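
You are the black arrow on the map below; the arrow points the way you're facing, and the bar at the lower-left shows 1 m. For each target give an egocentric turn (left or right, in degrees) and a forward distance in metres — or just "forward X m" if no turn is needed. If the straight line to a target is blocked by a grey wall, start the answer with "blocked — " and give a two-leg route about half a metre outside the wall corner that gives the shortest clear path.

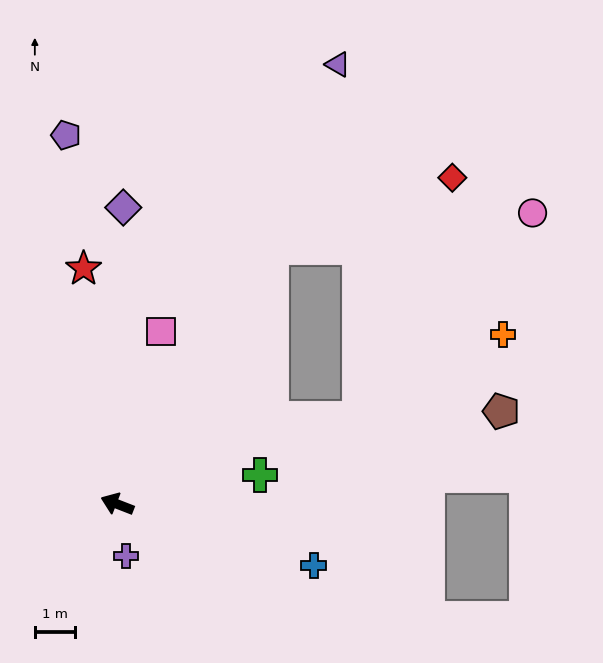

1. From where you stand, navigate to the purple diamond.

turn right 70°, forward 7.4 m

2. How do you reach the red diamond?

blocked — turn right 100°, forward 7.5 m, then turn right 37°, forward 4.8 m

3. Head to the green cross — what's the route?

turn right 147°, forward 3.6 m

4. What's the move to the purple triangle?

turn right 95°, forward 12.3 m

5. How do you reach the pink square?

turn right 83°, forward 4.4 m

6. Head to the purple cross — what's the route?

turn left 121°, forward 1.3 m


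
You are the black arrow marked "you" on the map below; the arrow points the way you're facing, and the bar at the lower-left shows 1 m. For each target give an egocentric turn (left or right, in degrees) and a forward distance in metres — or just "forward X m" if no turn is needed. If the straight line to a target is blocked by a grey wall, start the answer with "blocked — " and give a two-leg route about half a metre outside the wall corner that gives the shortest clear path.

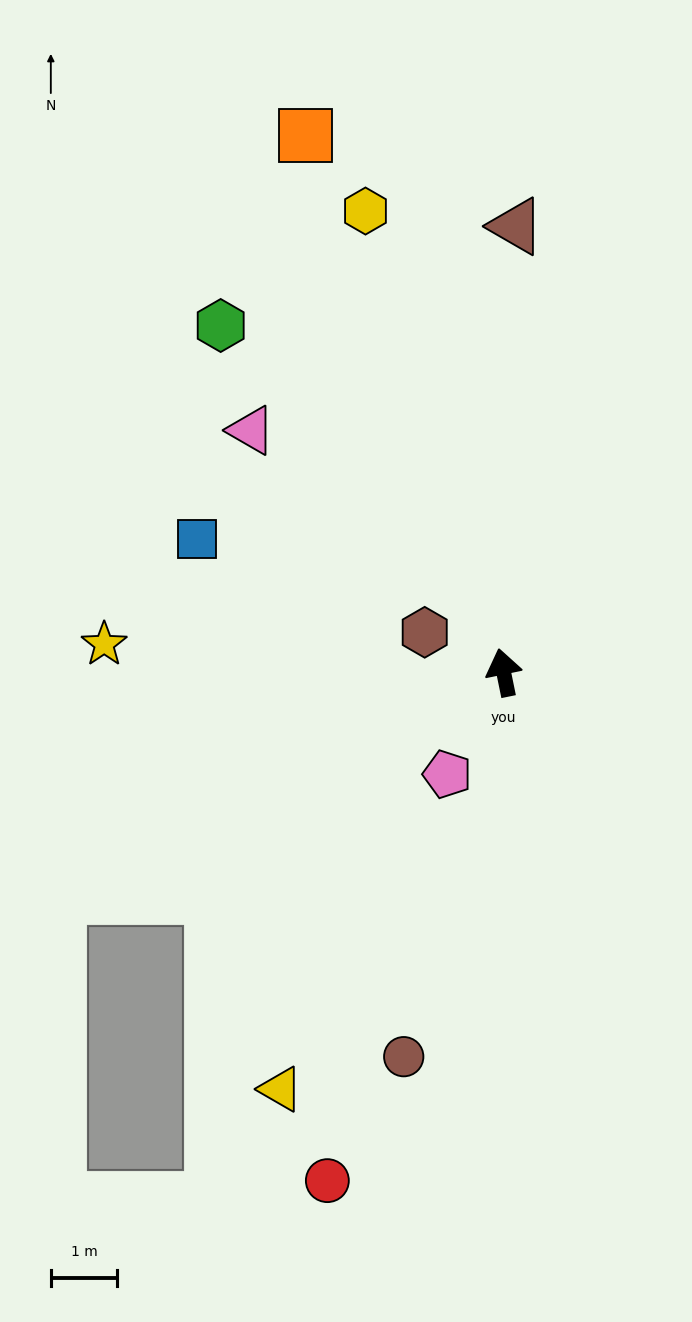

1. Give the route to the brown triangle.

turn right 13°, forward 6.7 m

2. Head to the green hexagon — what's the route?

turn left 28°, forward 6.8 m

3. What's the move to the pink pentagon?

turn left 139°, forward 1.8 m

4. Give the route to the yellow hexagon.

turn left 5°, forward 7.3 m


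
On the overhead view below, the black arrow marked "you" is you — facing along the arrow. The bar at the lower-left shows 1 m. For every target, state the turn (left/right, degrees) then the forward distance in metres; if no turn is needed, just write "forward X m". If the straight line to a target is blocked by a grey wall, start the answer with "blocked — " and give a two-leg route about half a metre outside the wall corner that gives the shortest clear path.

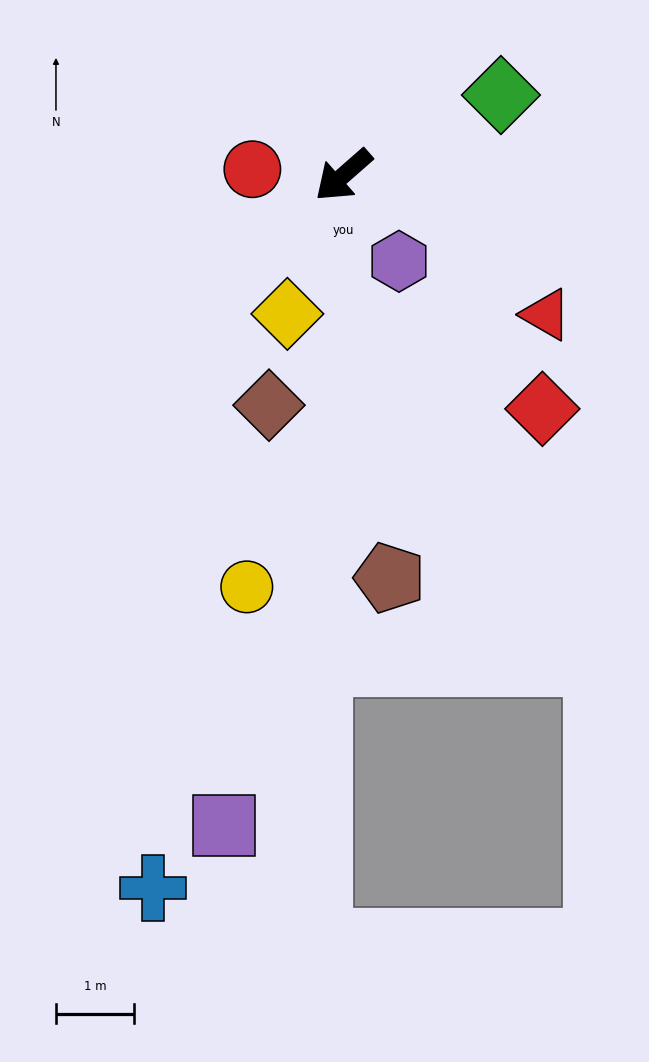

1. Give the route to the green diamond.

turn left 166°, forward 2.3 m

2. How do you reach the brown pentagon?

turn left 55°, forward 5.2 m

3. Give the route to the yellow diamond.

turn left 27°, forward 1.9 m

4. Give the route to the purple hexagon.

turn left 82°, forward 1.3 m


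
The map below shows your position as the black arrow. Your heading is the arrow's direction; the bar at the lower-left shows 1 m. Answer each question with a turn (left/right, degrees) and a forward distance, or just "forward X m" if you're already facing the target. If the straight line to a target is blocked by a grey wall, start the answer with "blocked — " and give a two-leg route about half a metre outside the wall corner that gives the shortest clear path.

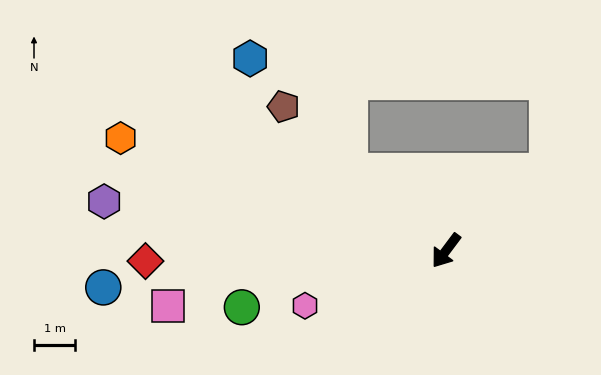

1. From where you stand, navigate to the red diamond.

turn right 51°, forward 7.3 m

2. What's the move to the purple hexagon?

turn right 61°, forward 8.3 m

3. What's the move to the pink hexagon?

turn right 32°, forward 3.7 m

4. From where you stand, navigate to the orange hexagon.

turn right 72°, forward 8.3 m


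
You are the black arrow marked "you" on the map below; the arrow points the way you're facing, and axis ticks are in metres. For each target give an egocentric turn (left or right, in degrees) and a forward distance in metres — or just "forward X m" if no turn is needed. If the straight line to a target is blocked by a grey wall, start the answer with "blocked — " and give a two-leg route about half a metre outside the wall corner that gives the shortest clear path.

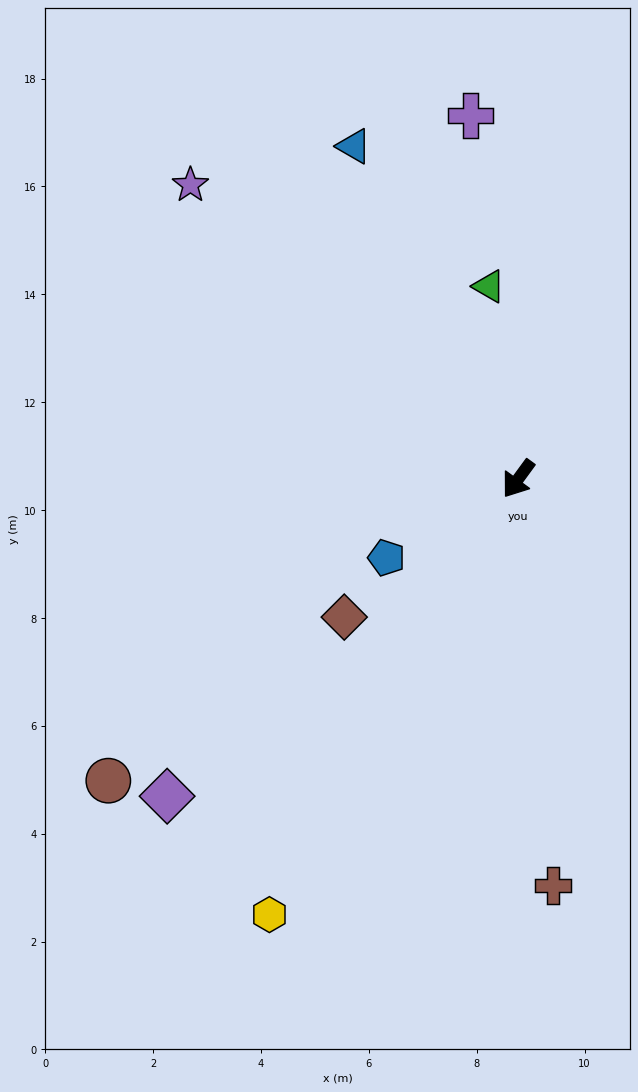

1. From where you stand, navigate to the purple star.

turn right 96°, forward 8.2 m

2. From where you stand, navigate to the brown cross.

turn left 41°, forward 7.6 m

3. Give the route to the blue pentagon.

turn right 23°, forward 2.8 m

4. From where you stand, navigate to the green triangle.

turn right 135°, forward 3.6 m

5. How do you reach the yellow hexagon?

turn left 6°, forward 9.3 m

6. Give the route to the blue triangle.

turn right 118°, forward 6.9 m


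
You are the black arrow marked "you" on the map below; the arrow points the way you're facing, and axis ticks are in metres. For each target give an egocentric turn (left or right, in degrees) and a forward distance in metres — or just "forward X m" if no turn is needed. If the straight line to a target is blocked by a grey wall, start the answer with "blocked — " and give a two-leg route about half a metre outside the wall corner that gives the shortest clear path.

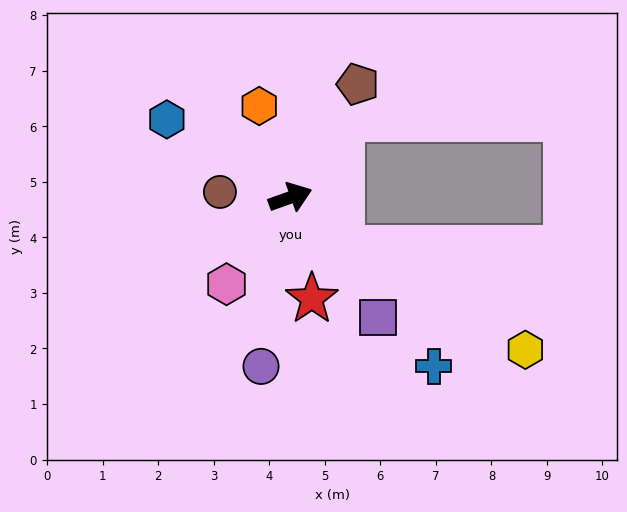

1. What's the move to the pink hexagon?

turn right 146°, forward 1.9 m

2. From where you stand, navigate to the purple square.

turn right 73°, forward 2.7 m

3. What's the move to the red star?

turn right 98°, forward 1.9 m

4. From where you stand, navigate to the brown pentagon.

turn left 40°, forward 2.4 m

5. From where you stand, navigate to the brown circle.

turn left 156°, forward 1.3 m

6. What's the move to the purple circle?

turn right 120°, forward 3.1 m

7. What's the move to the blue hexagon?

turn left 128°, forward 2.6 m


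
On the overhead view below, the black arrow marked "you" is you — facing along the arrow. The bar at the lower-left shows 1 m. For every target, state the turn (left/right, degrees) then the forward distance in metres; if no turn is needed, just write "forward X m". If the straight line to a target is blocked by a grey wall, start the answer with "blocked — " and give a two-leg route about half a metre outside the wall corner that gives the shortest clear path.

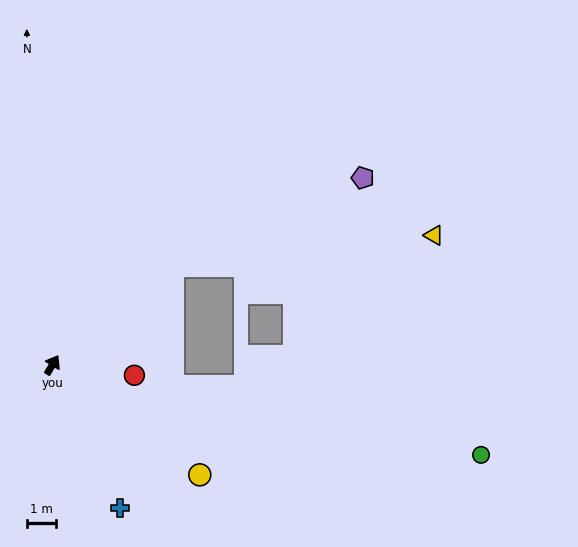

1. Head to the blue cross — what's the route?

turn right 124°, forward 5.5 m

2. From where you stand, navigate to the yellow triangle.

blocked — turn right 19°, forward 5.4 m, then turn right 33°, forward 9.1 m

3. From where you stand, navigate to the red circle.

turn right 66°, forward 2.9 m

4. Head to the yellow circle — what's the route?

turn right 96°, forward 6.4 m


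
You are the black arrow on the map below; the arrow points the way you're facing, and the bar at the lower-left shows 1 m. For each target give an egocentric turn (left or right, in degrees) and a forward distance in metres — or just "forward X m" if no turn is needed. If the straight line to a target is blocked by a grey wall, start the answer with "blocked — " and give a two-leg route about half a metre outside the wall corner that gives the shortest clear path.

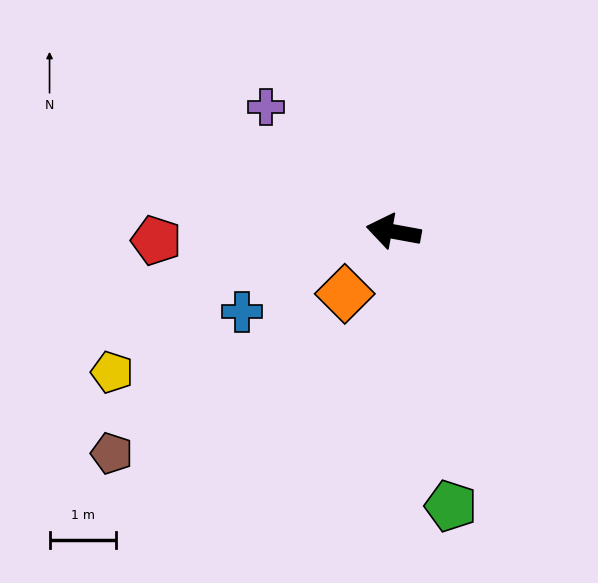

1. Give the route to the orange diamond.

turn left 62°, forward 1.2 m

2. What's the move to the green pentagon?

turn left 112°, forward 4.2 m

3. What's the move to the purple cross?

turn right 34°, forward 2.7 m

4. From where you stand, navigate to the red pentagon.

turn left 12°, forward 3.6 m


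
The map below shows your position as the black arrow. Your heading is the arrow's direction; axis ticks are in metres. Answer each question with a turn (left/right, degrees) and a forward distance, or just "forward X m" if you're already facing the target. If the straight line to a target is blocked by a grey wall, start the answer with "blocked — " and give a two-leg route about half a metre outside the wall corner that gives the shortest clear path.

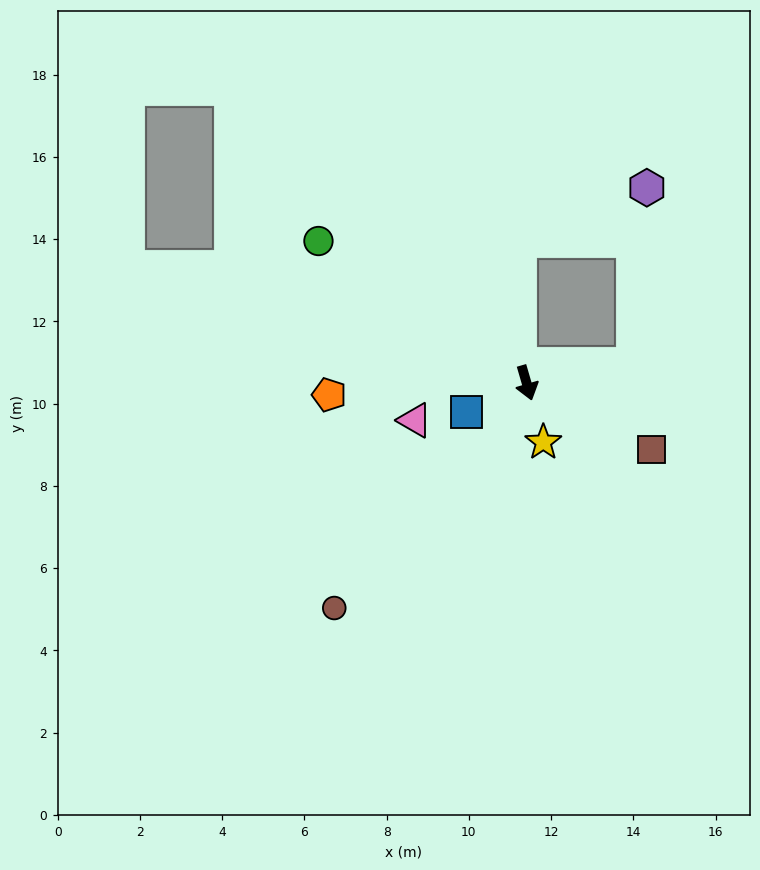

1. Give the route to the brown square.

turn left 46°, forward 3.4 m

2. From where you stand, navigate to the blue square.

turn right 80°, forward 1.6 m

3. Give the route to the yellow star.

forward 1.5 m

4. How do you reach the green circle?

turn right 141°, forward 6.1 m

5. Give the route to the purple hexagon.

blocked — turn left 84°, forward 2.6 m, then turn left 75°, forward 4.3 m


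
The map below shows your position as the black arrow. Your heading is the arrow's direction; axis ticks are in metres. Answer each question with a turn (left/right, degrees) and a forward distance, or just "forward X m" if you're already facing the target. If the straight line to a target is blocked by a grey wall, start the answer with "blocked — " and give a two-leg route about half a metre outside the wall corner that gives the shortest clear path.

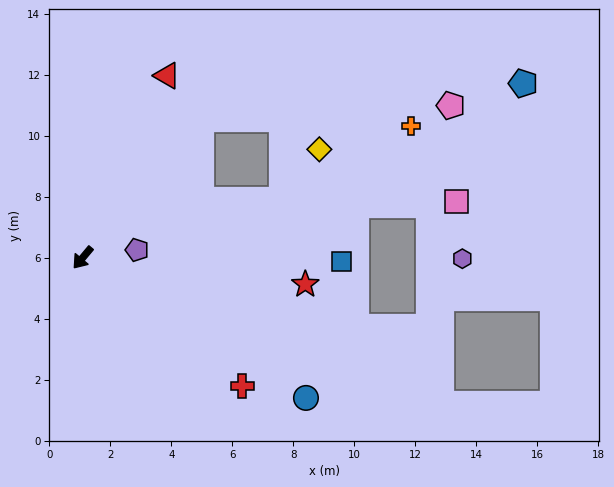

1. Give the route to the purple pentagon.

turn left 138°, forward 1.8 m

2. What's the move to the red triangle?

turn right 165°, forward 6.6 m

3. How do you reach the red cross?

turn left 91°, forward 6.7 m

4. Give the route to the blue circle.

turn left 98°, forward 8.6 m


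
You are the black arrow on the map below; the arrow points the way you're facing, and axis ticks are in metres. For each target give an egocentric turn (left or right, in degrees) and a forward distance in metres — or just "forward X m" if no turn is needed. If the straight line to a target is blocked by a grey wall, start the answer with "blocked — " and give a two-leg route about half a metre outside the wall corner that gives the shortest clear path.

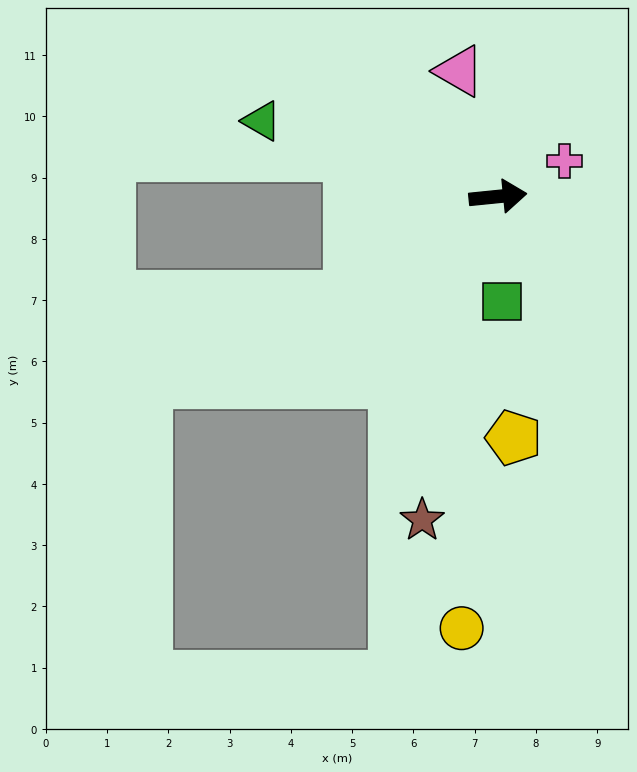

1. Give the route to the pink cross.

turn left 22°, forward 1.2 m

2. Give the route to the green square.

turn right 94°, forward 1.7 m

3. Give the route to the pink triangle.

turn left 101°, forward 2.1 m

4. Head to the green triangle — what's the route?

turn left 157°, forward 4.0 m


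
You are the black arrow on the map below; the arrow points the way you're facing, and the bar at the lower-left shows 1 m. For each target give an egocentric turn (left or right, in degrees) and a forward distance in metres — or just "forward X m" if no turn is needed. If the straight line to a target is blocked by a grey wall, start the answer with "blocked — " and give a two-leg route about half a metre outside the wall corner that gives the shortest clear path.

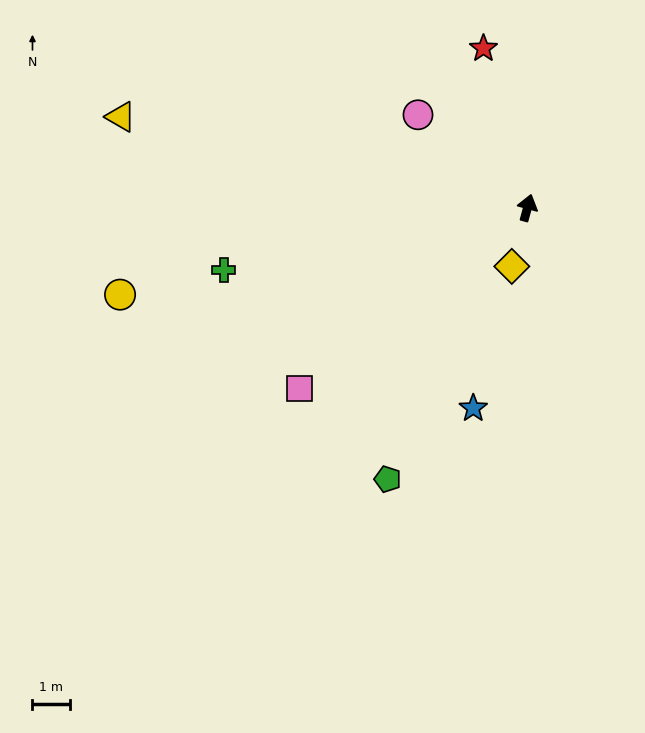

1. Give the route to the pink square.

turn left 144°, forward 7.8 m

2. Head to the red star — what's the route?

turn left 31°, forward 4.4 m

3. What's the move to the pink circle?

turn left 65°, forward 3.8 m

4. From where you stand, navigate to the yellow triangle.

turn left 93°, forward 11.1 m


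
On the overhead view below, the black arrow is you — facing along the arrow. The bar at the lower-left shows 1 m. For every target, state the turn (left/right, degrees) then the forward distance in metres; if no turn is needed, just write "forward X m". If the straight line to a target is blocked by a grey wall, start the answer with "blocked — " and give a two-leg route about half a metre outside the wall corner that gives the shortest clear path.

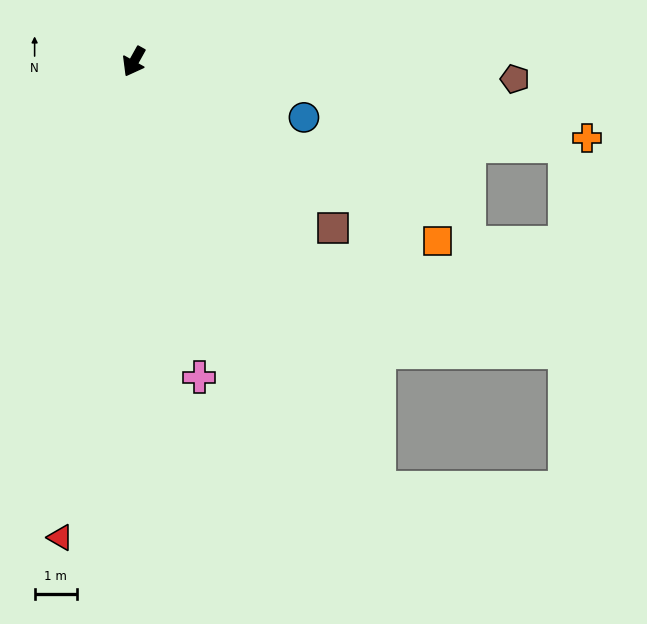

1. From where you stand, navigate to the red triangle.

turn left 20°, forward 11.5 m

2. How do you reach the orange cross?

turn left 110°, forward 11.0 m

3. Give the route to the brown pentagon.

turn left 116°, forward 9.1 m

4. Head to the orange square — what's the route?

turn left 89°, forward 8.4 m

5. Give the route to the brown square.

turn left 79°, forward 6.2 m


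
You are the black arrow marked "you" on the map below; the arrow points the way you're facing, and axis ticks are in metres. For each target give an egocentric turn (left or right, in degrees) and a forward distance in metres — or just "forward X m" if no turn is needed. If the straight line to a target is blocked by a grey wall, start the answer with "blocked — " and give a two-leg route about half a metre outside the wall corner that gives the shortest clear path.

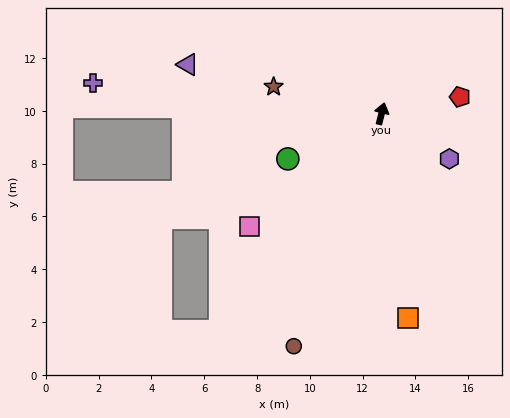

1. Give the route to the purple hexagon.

turn right 110°, forward 3.1 m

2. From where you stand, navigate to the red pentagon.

turn right 64°, forward 3.0 m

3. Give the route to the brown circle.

turn left 173°, forward 9.4 m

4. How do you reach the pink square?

turn left 145°, forward 6.6 m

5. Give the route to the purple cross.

turn left 98°, forward 11.0 m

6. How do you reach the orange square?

turn right 158°, forward 7.8 m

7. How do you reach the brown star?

turn left 90°, forward 4.2 m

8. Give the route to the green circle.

turn left 130°, forward 3.9 m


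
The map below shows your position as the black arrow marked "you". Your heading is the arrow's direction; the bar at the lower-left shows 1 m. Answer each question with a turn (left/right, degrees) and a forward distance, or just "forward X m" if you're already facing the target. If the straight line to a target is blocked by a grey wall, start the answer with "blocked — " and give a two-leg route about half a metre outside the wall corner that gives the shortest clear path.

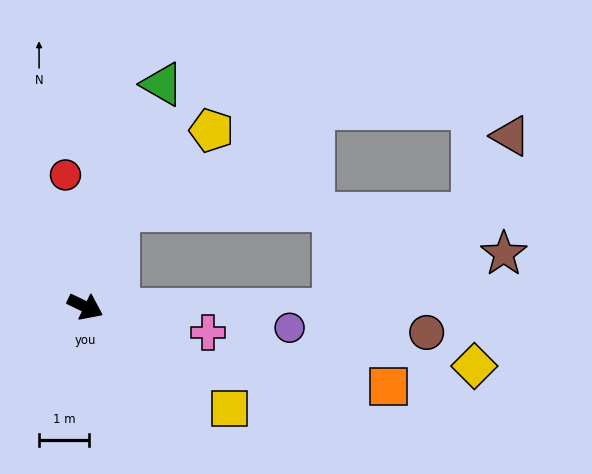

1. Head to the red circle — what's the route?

turn left 124°, forward 2.7 m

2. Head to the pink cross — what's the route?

turn left 14°, forward 2.5 m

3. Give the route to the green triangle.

turn left 97°, forward 4.7 m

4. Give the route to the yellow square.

turn right 9°, forward 3.6 m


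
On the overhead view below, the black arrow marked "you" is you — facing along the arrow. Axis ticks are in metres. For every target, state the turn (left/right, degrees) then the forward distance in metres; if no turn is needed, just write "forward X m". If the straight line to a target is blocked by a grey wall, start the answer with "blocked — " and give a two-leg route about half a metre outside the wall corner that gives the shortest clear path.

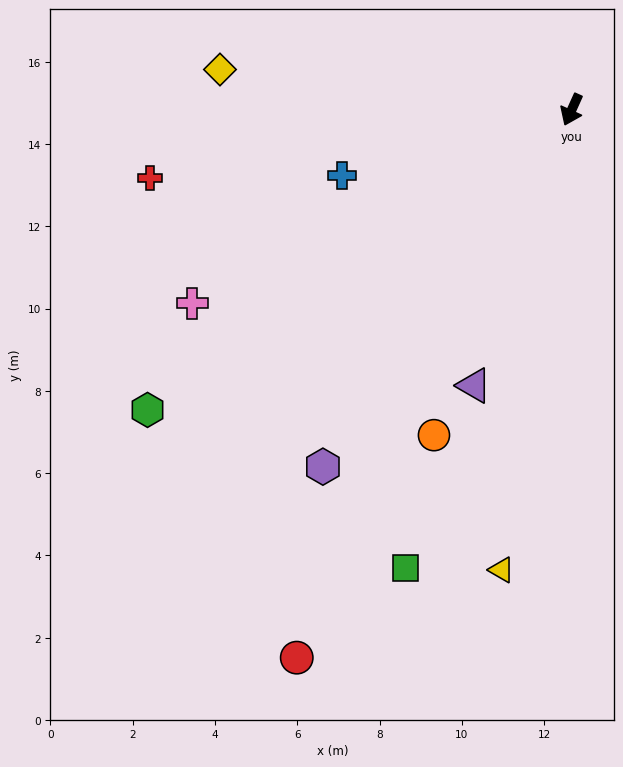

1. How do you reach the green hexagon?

turn right 31°, forward 12.6 m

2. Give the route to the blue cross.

turn right 50°, forward 5.8 m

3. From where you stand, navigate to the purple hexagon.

turn right 11°, forward 10.6 m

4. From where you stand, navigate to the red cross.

turn right 57°, forward 10.4 m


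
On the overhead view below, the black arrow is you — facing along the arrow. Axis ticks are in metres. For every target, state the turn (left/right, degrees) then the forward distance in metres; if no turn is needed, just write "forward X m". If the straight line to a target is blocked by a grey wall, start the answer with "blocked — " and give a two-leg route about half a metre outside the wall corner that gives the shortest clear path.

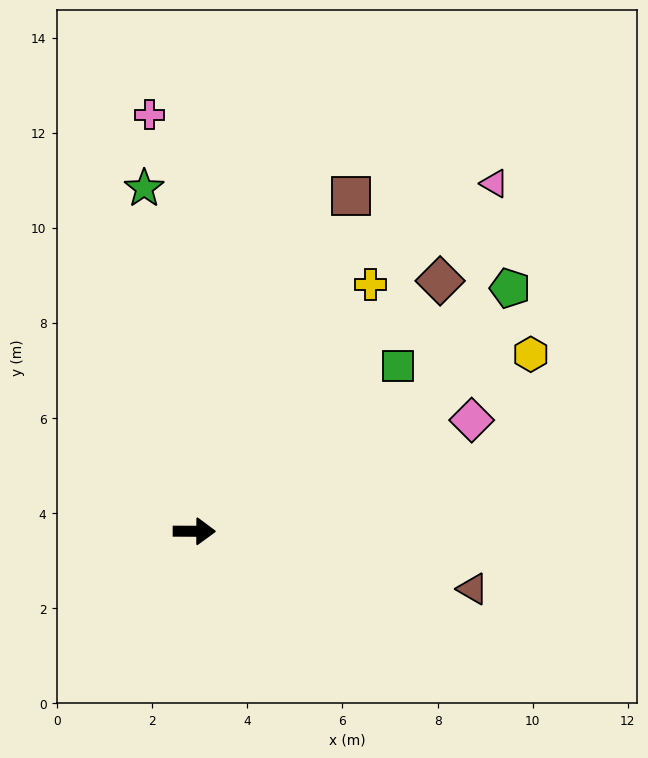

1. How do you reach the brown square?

turn left 65°, forward 7.8 m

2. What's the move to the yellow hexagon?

turn left 28°, forward 8.0 m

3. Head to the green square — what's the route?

turn left 39°, forward 5.5 m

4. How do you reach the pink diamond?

turn left 22°, forward 6.3 m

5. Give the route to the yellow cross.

turn left 55°, forward 6.4 m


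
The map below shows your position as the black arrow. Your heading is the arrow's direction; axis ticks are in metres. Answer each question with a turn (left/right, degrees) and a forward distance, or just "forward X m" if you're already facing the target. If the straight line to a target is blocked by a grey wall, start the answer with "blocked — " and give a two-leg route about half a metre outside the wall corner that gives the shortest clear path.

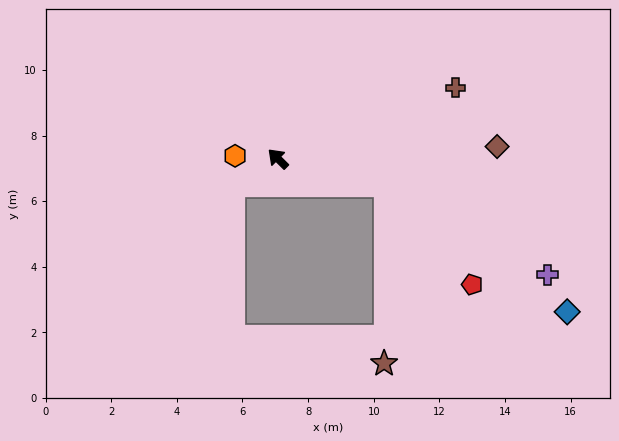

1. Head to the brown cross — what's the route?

turn right 114°, forward 5.8 m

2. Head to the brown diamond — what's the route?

turn right 132°, forward 6.7 m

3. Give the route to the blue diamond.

blocked — turn right 148°, forward 3.4 m, then turn right 23°, forward 6.7 m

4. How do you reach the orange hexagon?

turn left 41°, forward 1.3 m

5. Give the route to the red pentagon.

blocked — turn right 148°, forward 3.4 m, then turn right 38°, forward 4.0 m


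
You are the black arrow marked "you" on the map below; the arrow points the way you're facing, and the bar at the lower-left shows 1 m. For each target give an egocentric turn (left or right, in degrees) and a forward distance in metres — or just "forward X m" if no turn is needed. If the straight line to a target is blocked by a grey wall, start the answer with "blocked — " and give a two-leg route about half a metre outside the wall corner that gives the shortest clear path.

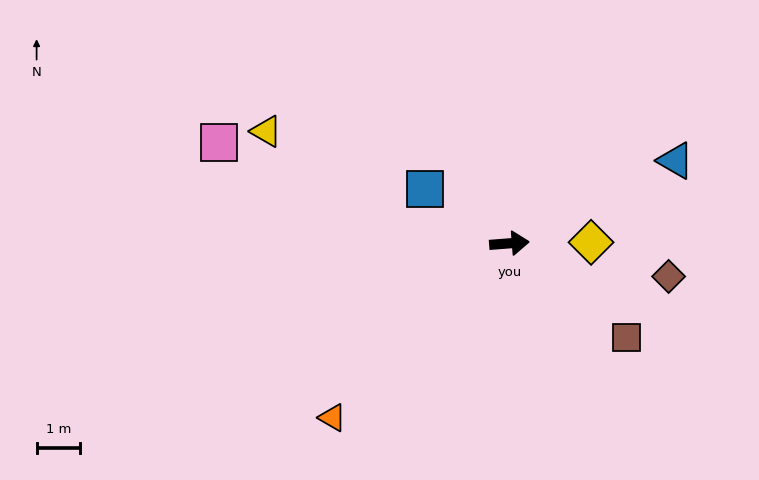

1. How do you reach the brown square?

turn right 43°, forward 3.5 m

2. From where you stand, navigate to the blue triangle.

turn left 22°, forward 4.3 m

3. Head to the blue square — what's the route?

turn left 143°, forward 2.3 m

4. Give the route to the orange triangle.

turn right 140°, forward 5.7 m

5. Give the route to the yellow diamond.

turn right 4°, forward 1.9 m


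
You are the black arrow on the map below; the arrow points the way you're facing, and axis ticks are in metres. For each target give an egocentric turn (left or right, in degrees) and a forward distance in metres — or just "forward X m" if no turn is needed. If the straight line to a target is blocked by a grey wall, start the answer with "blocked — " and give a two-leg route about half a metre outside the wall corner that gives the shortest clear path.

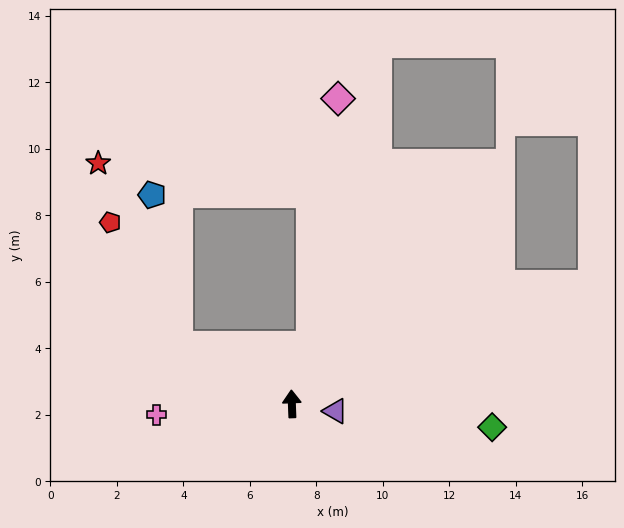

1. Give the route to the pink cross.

turn left 92°, forward 4.1 m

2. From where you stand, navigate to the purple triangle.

turn right 102°, forward 1.3 m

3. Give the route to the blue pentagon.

blocked — turn left 60°, forward 3.8 m, then turn right 52°, forward 4.6 m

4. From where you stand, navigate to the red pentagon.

blocked — turn left 60°, forward 3.8 m, then turn right 33°, forward 4.2 m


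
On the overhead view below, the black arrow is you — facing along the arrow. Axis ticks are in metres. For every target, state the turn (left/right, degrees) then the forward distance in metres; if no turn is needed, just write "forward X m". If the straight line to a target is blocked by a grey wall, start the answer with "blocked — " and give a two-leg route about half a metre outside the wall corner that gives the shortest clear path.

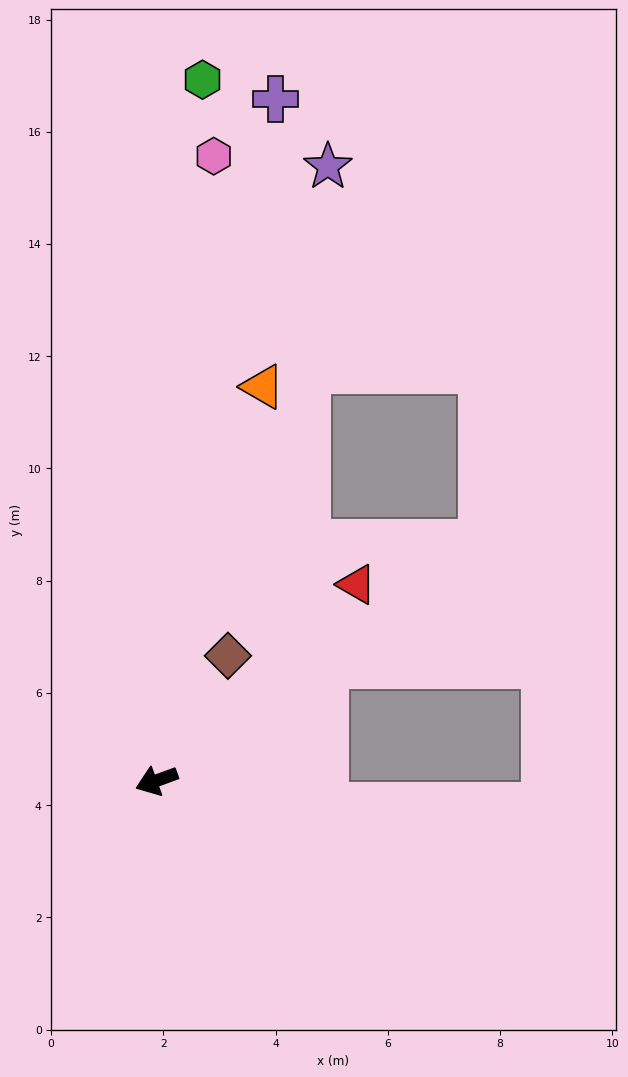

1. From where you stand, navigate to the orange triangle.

turn right 125°, forward 7.3 m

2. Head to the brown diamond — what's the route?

turn right 140°, forward 2.6 m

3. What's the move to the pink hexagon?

turn right 115°, forward 11.2 m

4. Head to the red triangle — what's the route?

turn right 156°, forward 5.0 m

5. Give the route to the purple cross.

turn right 120°, forward 12.3 m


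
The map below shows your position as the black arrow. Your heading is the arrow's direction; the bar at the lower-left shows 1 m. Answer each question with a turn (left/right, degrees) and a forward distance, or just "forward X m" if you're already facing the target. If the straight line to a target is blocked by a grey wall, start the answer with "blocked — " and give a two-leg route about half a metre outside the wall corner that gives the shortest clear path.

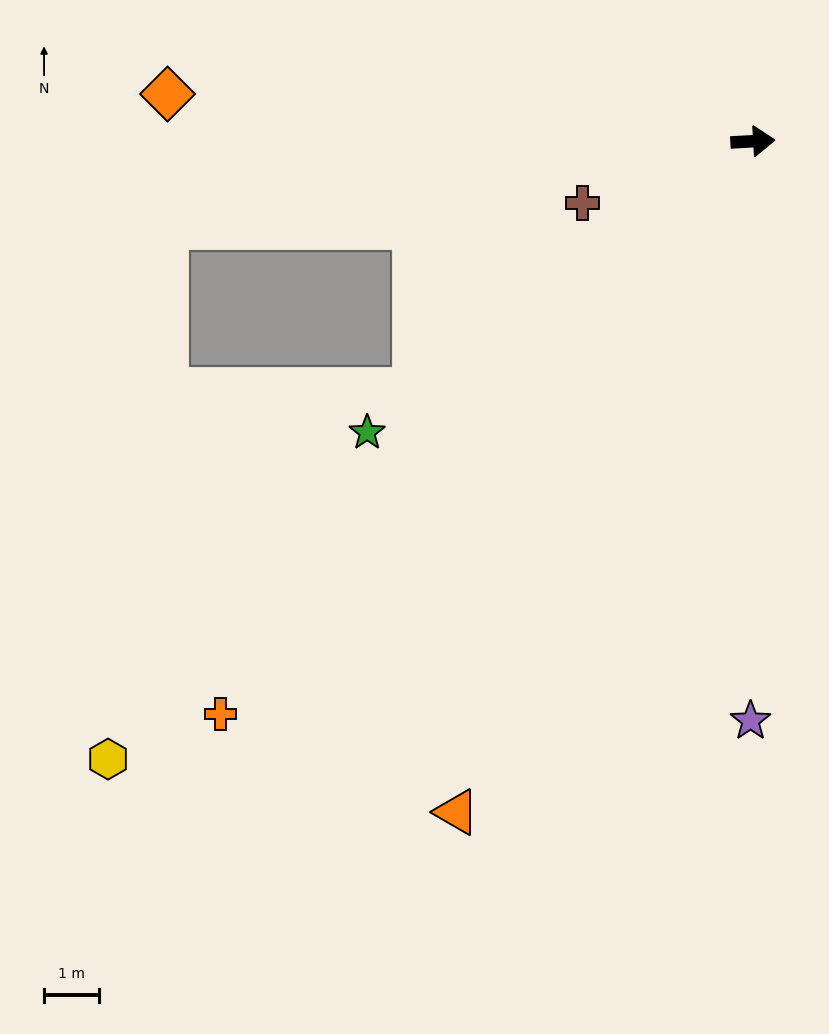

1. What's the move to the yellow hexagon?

turn right 139°, forward 16.3 m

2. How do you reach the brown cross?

turn right 163°, forward 3.3 m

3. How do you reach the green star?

turn right 146°, forward 8.8 m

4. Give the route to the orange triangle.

turn right 117°, forward 13.4 m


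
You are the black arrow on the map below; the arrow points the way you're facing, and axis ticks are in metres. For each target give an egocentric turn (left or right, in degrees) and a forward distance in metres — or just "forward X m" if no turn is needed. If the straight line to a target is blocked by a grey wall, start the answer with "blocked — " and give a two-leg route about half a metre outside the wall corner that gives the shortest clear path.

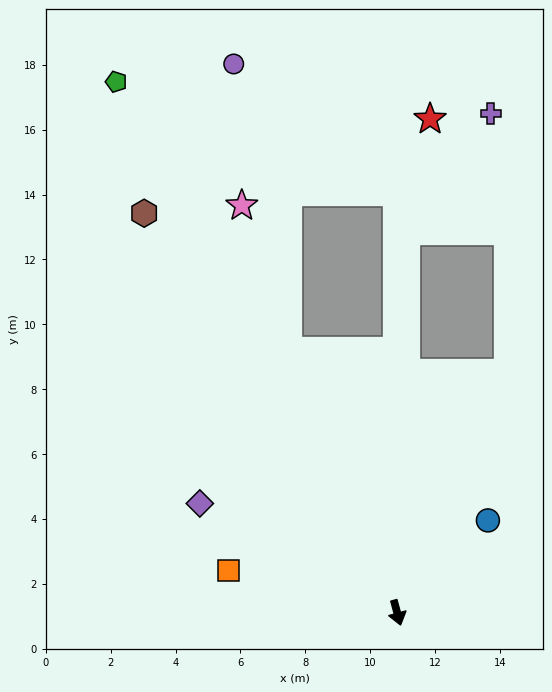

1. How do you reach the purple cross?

blocked — turn left 163°, forward 11.8 m, then turn right 34°, forward 4.5 m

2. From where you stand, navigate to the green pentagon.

turn right 167°, forward 18.5 m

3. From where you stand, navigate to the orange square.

turn right 119°, forward 5.4 m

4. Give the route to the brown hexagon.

turn right 163°, forward 14.6 m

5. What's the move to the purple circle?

blocked — turn left 165°, forward 12.9 m, then turn left 51°, forward 6.4 m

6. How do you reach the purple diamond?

turn right 134°, forward 6.9 m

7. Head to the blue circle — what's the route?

turn left 120°, forward 4.0 m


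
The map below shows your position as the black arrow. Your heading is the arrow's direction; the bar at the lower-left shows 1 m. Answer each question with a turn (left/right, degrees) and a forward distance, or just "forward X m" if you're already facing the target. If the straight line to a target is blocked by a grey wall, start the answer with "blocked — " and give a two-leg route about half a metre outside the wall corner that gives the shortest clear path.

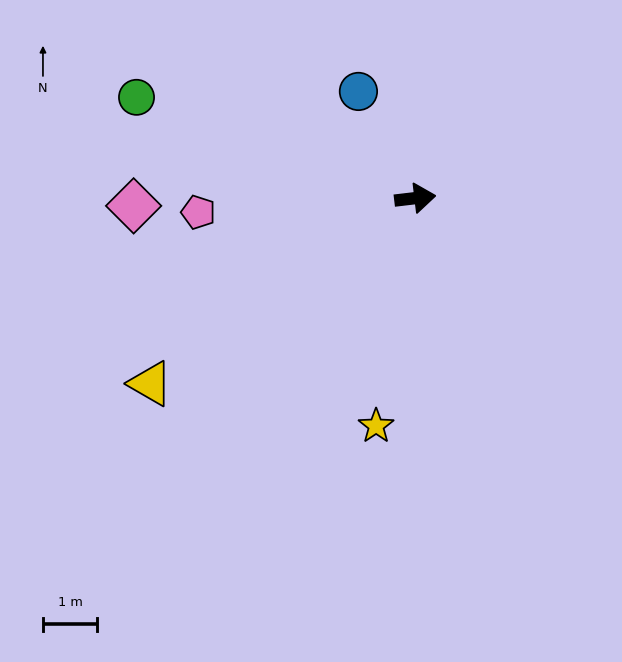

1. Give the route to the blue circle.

turn left 111°, forward 2.2 m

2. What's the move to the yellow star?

turn right 106°, forward 4.3 m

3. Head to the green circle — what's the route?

turn left 153°, forward 5.5 m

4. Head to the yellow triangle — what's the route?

turn right 152°, forward 5.9 m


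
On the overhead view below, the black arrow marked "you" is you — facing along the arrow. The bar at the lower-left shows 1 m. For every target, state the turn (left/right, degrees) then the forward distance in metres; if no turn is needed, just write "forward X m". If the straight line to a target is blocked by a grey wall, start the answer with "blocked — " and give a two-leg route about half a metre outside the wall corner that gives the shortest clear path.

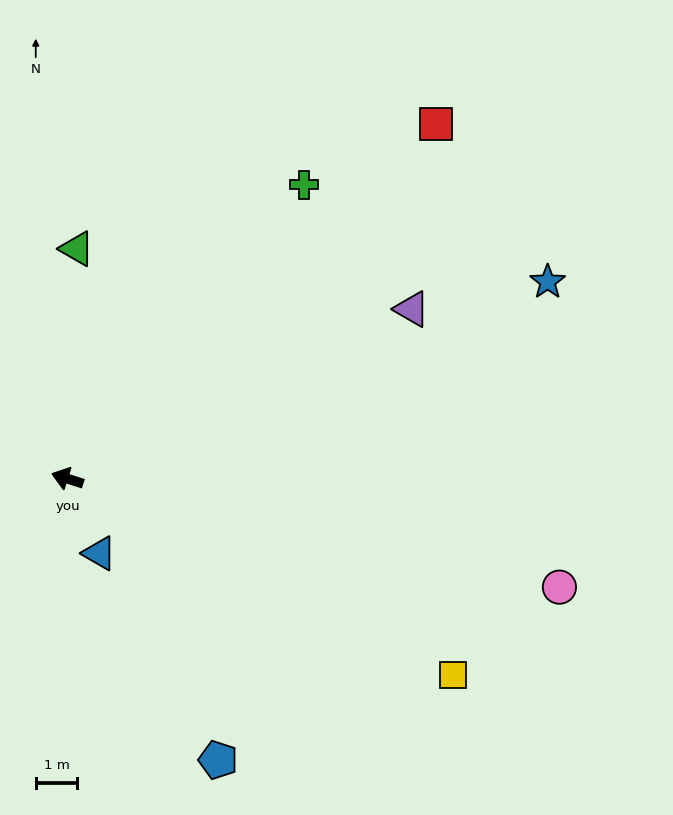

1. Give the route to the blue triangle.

turn left 131°, forward 1.9 m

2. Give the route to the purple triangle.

turn right 136°, forward 9.2 m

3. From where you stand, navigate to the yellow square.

turn left 171°, forward 10.4 m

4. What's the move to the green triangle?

turn right 75°, forward 5.5 m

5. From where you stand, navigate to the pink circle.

turn right 175°, forward 12.1 m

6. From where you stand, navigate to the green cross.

turn right 111°, forward 9.0 m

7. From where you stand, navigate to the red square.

turn right 118°, forward 12.3 m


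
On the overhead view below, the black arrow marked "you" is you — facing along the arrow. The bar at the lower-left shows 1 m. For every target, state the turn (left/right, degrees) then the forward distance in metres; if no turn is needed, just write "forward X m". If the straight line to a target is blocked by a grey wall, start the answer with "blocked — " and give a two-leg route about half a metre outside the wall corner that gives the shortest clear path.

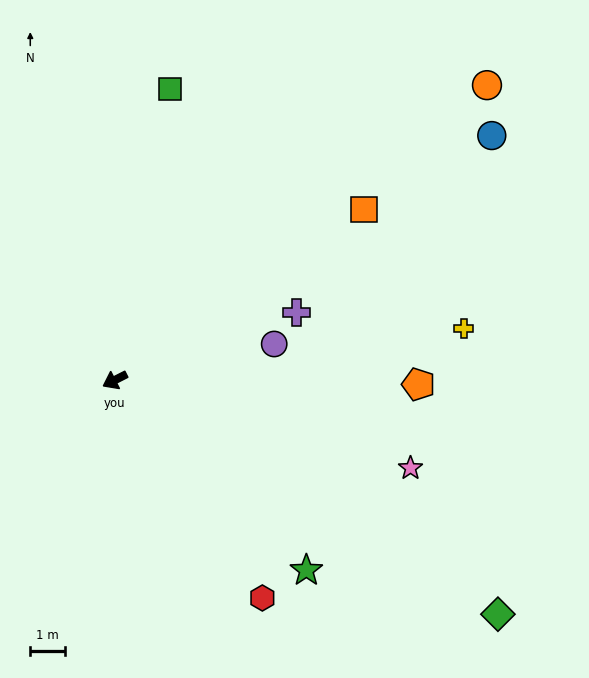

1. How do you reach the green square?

turn right 128°, forward 8.5 m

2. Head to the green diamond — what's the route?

turn left 122°, forward 12.9 m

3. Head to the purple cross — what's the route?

turn left 173°, forward 5.6 m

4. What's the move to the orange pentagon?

turn left 152°, forward 8.7 m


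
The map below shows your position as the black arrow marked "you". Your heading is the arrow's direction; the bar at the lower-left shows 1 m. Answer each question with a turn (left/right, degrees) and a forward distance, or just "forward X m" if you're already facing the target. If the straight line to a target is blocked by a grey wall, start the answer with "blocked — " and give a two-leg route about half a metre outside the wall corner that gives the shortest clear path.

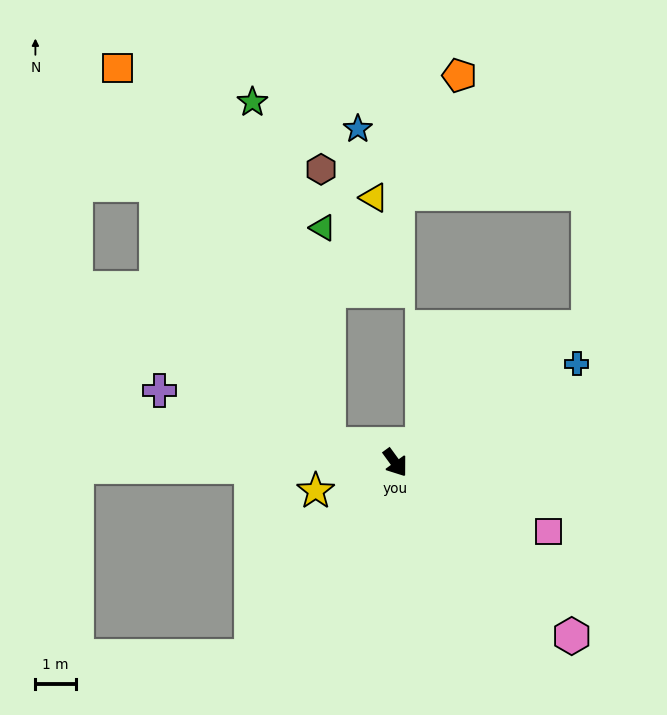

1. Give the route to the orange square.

blocked — turn right 142°, forward 1.7 m, then turn right 45°, forward 10.6 m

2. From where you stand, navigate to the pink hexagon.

turn left 9°, forward 6.1 m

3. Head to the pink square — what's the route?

turn left 30°, forward 4.1 m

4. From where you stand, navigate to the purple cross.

turn right 143°, forward 6.1 m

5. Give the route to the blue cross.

turn left 83°, forward 5.1 m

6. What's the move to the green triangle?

blocked — turn right 142°, forward 1.7 m, then turn right 73°, forward 5.3 m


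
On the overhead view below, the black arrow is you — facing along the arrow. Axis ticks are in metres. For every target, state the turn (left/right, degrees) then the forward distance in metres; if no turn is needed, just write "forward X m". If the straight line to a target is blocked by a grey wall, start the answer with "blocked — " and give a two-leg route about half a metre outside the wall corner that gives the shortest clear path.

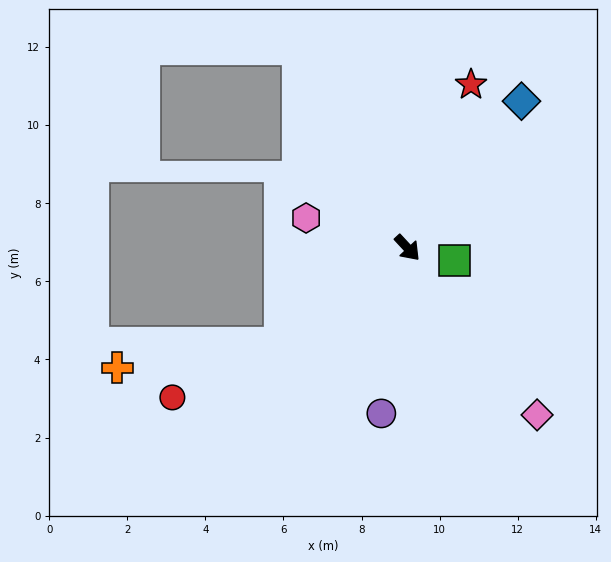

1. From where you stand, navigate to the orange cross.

blocked — turn right 96°, forward 4.1 m, then turn right 28°, forward 4.2 m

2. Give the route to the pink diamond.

turn right 5°, forward 5.4 m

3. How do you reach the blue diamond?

turn left 99°, forward 4.8 m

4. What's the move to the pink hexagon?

turn right 149°, forward 2.7 m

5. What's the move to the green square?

turn left 32°, forward 1.2 m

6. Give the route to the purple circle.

turn right 52°, forward 4.3 m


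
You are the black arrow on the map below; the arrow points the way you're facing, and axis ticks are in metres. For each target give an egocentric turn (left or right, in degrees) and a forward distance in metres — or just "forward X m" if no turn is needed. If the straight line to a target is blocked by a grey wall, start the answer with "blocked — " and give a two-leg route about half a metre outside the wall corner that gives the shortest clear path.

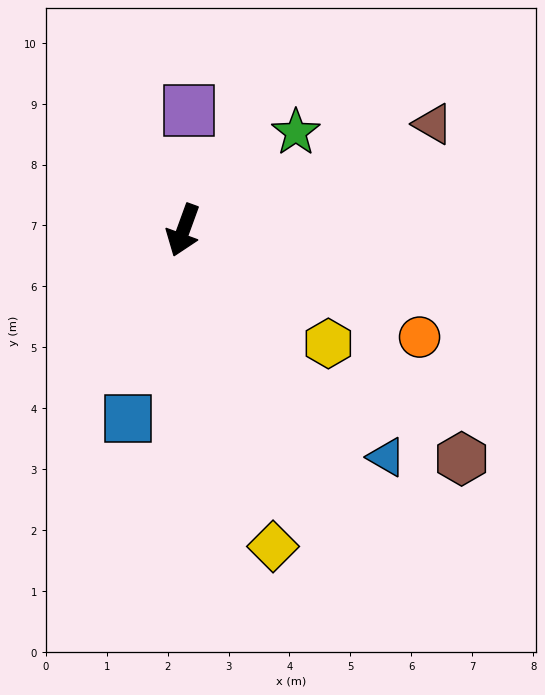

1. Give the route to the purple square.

turn right 163°, forward 2.0 m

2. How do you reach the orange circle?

turn left 86°, forward 4.3 m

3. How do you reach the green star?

turn left 151°, forward 2.4 m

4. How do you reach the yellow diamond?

turn left 36°, forward 5.4 m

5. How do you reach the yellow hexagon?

turn left 72°, forward 3.0 m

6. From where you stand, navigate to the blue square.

turn left 4°, forward 3.2 m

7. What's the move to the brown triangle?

turn left 133°, forward 4.5 m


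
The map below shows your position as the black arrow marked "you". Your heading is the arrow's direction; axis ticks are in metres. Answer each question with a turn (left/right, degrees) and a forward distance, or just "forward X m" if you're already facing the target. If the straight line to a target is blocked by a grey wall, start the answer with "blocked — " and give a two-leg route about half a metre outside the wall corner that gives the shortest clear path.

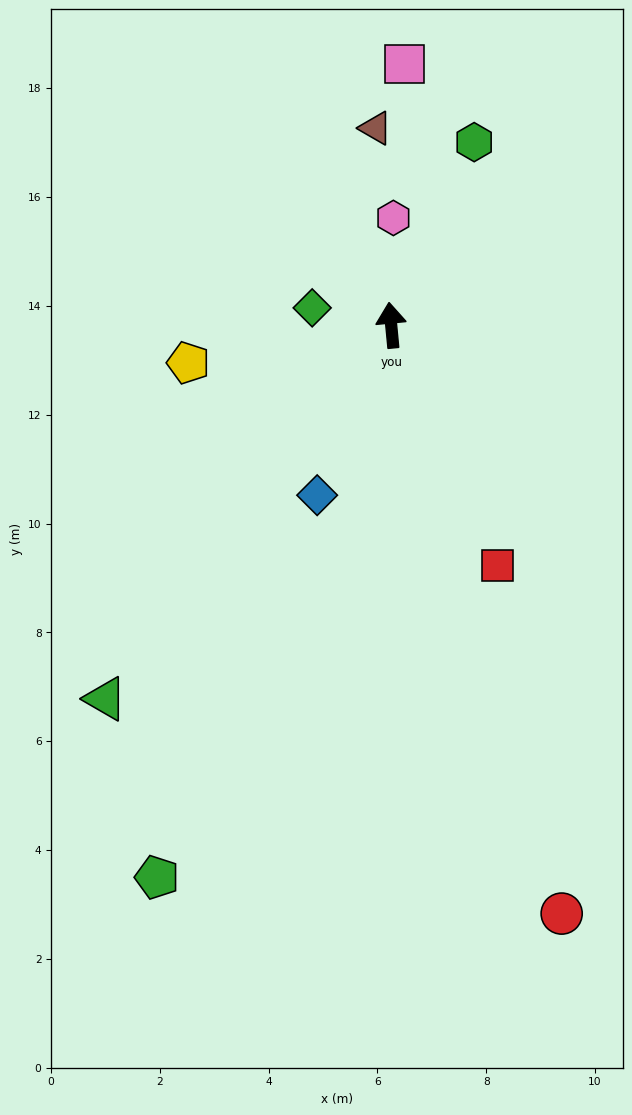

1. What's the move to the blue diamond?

turn left 151°, forward 3.4 m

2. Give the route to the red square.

turn right 162°, forward 4.8 m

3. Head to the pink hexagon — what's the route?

turn right 7°, forward 2.0 m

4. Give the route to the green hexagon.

turn right 30°, forward 3.7 m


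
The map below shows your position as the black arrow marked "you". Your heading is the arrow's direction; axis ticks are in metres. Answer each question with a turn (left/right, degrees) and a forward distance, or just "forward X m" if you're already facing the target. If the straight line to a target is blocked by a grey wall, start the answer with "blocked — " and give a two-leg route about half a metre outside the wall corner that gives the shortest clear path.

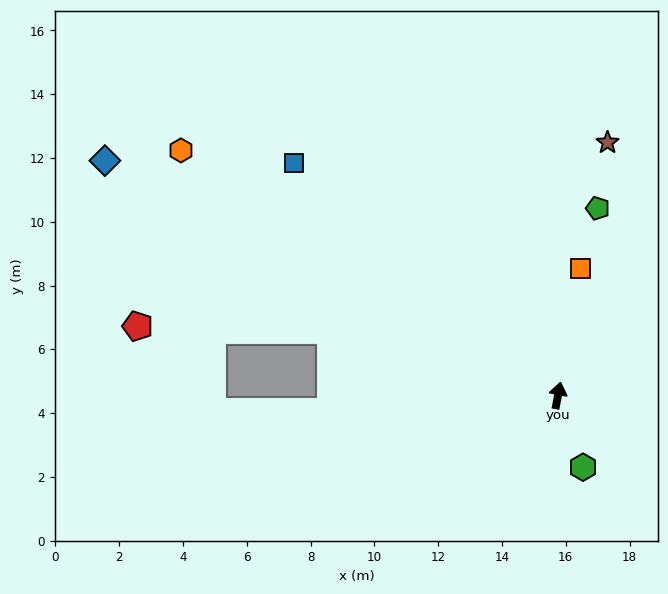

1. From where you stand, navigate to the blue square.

turn left 60°, forward 11.0 m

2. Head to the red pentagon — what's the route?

blocked — turn left 85°, forward 7.4 m, then turn left 15°, forward 6.0 m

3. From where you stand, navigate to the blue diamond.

turn left 74°, forward 16.0 m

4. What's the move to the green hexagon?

turn right 150°, forward 2.4 m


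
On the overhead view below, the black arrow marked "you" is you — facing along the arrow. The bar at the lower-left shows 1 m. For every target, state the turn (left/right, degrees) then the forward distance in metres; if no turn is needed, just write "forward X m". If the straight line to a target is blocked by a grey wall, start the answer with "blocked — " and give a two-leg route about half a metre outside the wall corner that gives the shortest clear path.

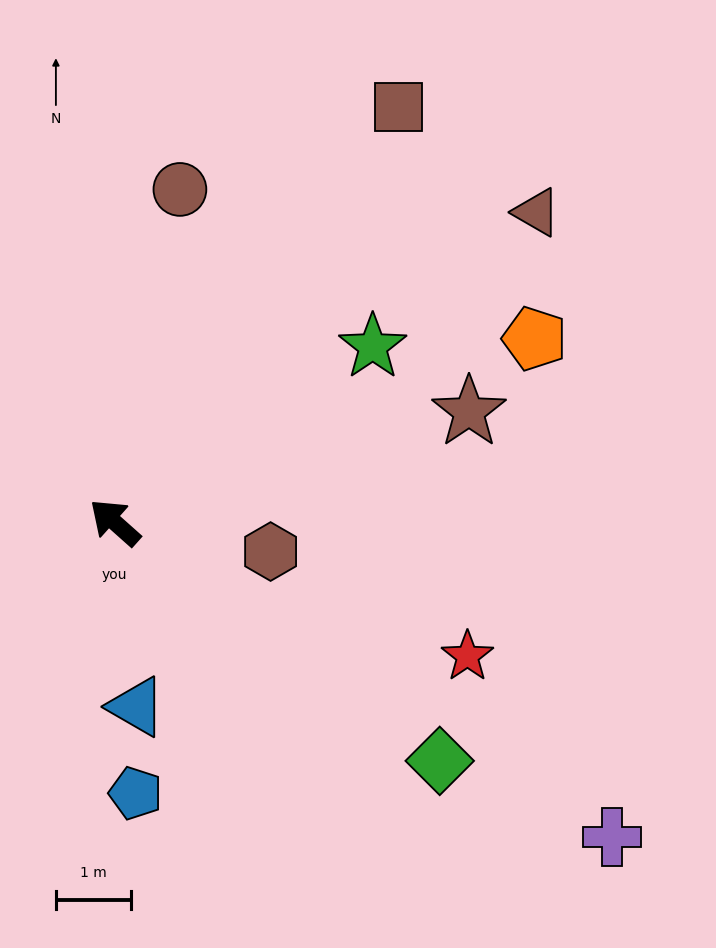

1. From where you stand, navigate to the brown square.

turn right 83°, forward 6.7 m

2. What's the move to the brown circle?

turn right 59°, forward 4.5 m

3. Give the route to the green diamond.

turn right 175°, forward 5.4 m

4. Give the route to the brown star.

turn right 121°, forward 5.0 m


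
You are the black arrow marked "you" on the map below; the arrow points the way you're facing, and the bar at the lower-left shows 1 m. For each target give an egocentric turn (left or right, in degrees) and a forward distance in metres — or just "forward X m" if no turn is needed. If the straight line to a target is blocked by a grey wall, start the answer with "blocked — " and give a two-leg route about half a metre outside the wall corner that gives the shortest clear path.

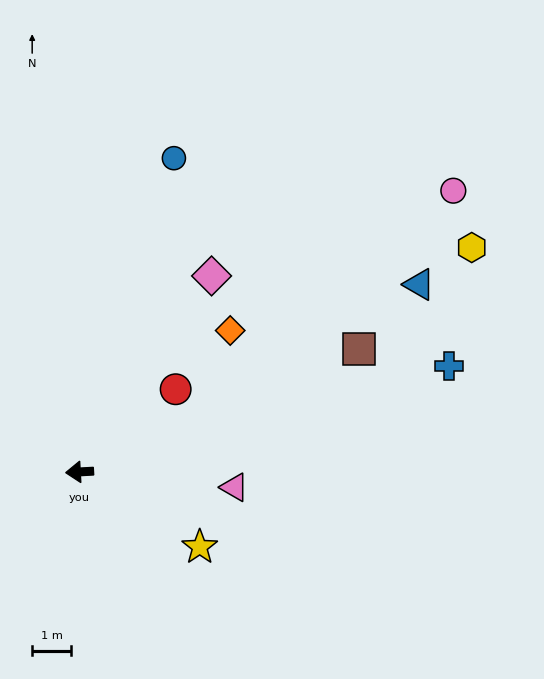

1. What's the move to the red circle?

turn right 142°, forward 3.3 m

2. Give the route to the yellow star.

turn left 145°, forward 3.7 m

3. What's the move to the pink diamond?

turn right 127°, forward 6.1 m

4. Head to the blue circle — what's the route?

turn right 110°, forward 8.5 m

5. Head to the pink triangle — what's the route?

turn left 171°, forward 4.0 m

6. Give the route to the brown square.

turn right 159°, forward 7.9 m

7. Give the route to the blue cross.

turn right 167°, forward 10.0 m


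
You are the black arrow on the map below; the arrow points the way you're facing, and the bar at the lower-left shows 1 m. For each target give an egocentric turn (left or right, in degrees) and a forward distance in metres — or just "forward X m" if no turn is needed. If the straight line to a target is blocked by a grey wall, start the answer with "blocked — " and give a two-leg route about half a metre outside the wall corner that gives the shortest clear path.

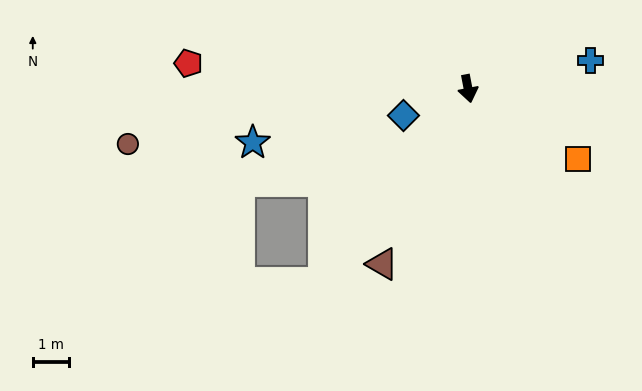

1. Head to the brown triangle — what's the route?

turn right 37°, forward 5.3 m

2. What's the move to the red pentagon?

turn right 106°, forward 7.7 m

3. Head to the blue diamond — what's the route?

turn right 78°, forward 1.9 m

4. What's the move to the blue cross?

turn left 92°, forward 3.4 m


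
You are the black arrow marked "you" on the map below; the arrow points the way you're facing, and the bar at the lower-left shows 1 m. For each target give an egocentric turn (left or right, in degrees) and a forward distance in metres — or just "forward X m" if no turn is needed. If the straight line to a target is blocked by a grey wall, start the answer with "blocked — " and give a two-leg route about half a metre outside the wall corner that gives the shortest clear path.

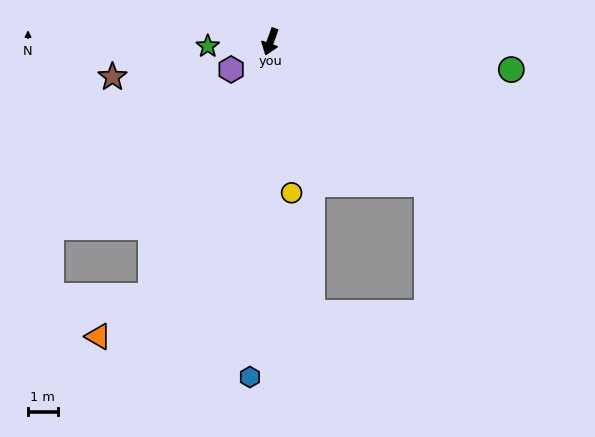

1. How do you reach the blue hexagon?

turn left 16°, forward 11.4 m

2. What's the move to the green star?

turn right 66°, forward 2.1 m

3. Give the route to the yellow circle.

turn left 27°, forward 5.2 m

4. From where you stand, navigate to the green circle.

turn left 103°, forward 8.2 m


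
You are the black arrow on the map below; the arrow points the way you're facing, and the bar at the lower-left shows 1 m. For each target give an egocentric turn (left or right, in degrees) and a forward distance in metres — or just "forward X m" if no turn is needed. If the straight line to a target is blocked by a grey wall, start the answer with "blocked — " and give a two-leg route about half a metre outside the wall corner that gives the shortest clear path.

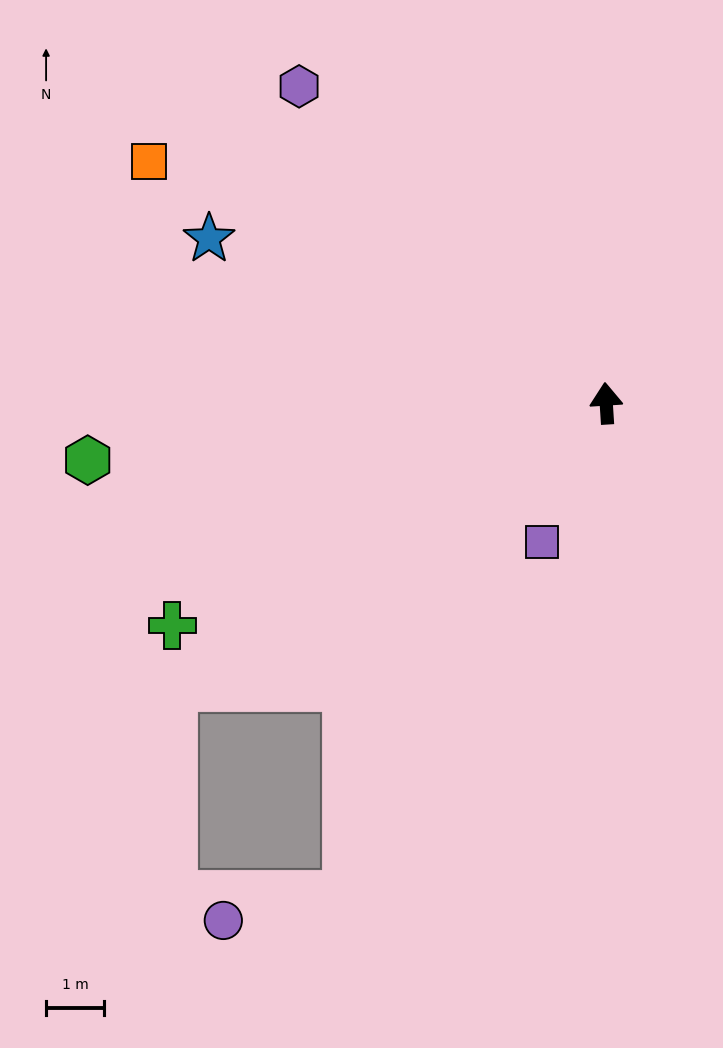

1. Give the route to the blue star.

turn left 64°, forward 7.4 m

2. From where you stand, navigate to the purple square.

turn left 151°, forward 2.6 m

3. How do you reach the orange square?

turn left 59°, forward 8.9 m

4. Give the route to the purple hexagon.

turn left 40°, forward 7.6 m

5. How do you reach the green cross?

turn left 113°, forward 8.4 m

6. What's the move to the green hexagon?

turn left 93°, forward 9.0 m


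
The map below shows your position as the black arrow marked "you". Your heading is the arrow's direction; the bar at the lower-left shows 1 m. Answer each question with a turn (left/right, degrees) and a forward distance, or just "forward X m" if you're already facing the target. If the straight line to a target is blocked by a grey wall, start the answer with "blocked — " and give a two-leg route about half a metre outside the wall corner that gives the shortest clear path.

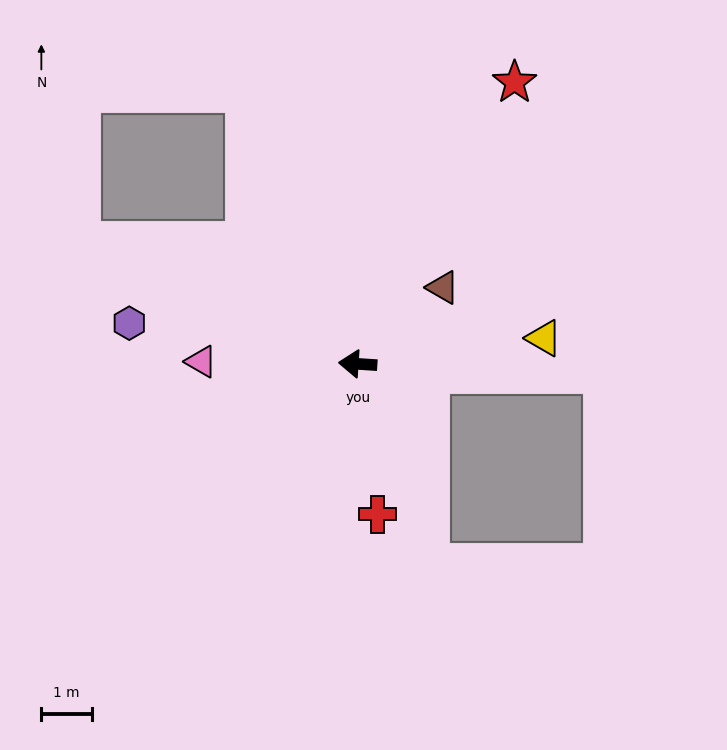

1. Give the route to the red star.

turn right 115°, forward 6.4 m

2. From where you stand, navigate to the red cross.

turn left 101°, forward 3.0 m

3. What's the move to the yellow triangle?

turn right 168°, forward 3.7 m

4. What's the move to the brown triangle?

turn right 134°, forward 2.3 m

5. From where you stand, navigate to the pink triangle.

turn left 3°, forward 3.1 m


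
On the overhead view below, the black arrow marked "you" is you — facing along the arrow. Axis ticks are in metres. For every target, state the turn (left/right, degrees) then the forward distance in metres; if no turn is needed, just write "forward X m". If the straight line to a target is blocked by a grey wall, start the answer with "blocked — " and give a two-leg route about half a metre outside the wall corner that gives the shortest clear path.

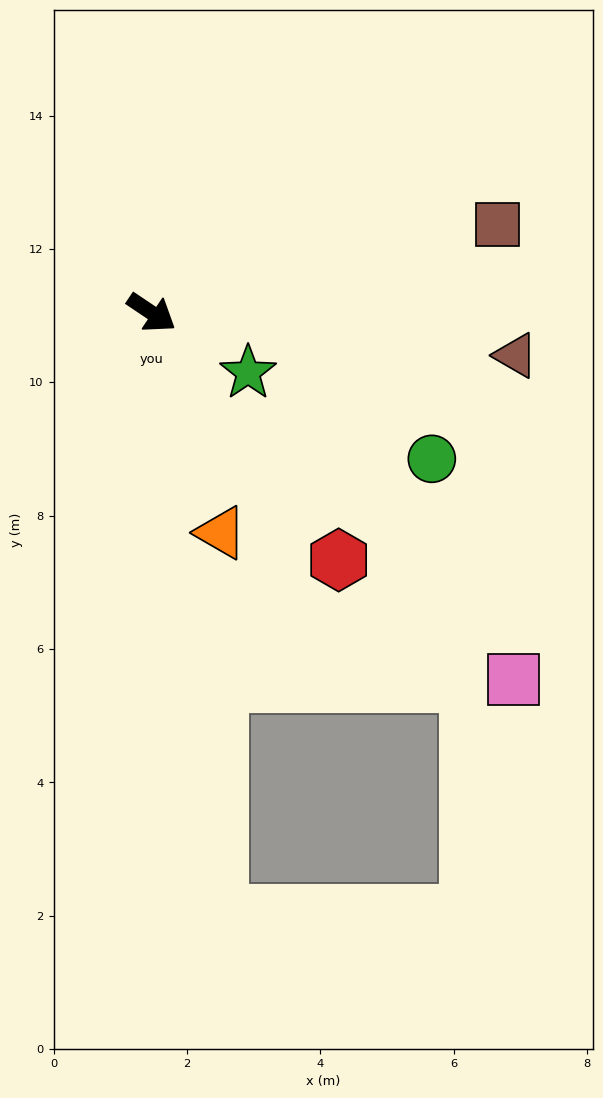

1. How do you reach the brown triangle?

turn left 27°, forward 5.5 m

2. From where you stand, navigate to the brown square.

turn left 48°, forward 5.4 m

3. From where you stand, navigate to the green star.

turn left 2°, forward 1.7 m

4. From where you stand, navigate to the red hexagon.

turn right 19°, forward 4.6 m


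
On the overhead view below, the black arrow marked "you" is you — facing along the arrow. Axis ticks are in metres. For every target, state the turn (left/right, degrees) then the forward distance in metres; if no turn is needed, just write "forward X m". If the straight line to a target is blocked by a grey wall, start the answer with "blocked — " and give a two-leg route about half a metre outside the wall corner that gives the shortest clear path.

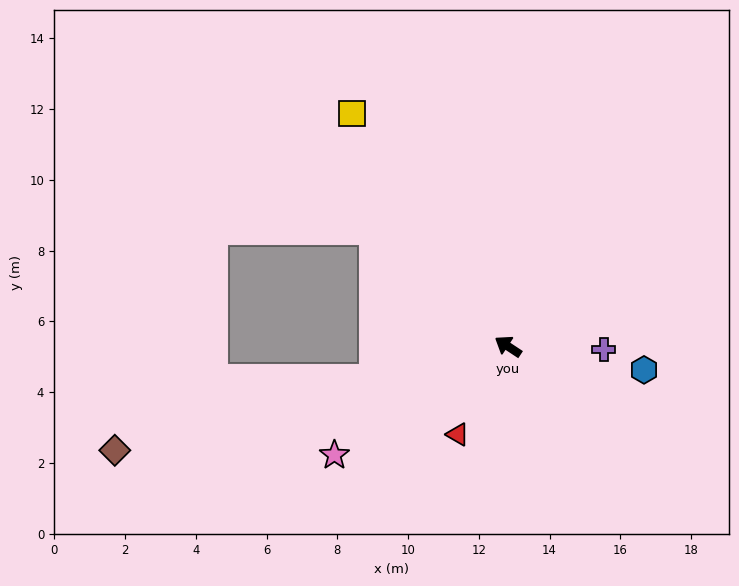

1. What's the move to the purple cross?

turn right 148°, forward 2.7 m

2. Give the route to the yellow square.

turn right 23°, forward 7.9 m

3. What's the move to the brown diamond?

turn left 48°, forward 11.5 m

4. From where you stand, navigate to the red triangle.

turn left 94°, forward 2.9 m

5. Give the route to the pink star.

turn left 65°, forward 5.8 m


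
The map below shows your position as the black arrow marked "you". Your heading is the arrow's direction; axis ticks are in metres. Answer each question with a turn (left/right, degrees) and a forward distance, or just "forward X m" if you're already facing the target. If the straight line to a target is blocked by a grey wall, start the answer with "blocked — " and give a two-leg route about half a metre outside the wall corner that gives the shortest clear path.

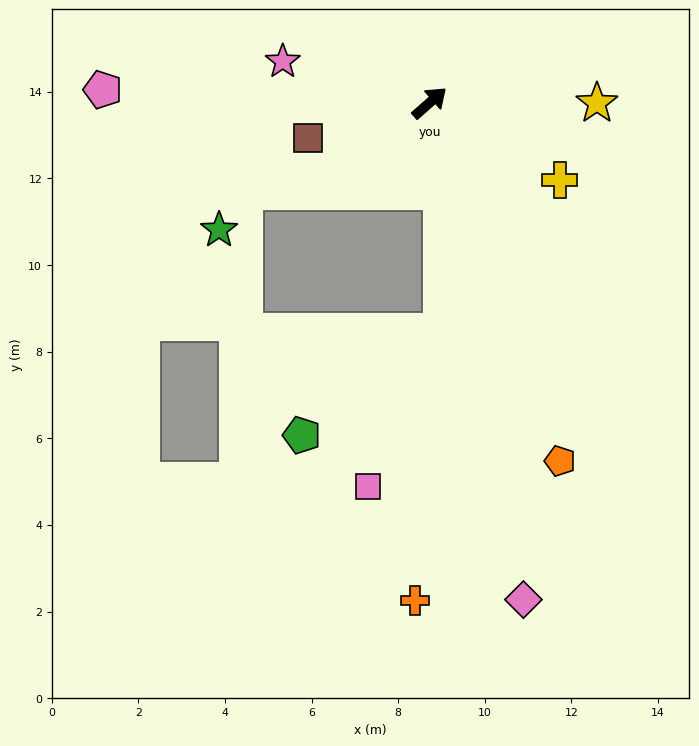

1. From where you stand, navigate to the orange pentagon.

turn right 111°, forward 8.8 m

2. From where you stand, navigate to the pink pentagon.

turn left 136°, forward 7.6 m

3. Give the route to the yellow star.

turn right 42°, forward 3.9 m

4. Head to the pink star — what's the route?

turn left 123°, forward 3.5 m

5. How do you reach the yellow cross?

turn right 72°, forward 3.5 m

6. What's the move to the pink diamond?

turn right 121°, forward 11.7 m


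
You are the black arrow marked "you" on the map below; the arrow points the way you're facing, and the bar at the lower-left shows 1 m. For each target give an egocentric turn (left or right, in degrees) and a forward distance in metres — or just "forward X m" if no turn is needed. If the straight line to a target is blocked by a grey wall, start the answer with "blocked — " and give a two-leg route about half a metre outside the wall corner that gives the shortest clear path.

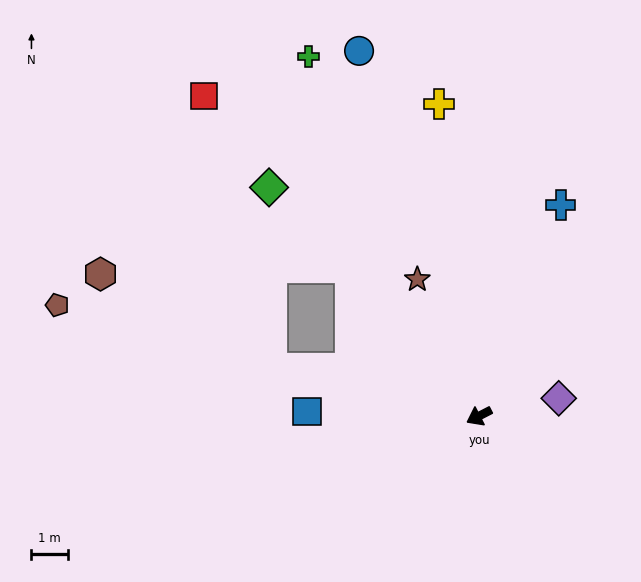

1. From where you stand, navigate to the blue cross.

turn right 138°, forward 6.2 m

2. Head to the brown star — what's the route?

turn right 93°, forward 4.1 m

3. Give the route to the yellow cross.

turn right 110°, forward 8.6 m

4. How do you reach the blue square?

turn right 29°, forward 4.7 m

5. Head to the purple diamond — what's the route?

turn left 165°, forward 2.2 m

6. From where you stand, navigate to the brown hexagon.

blocked — turn right 40°, forward 5.8 m, then turn right 16°, forward 5.3 m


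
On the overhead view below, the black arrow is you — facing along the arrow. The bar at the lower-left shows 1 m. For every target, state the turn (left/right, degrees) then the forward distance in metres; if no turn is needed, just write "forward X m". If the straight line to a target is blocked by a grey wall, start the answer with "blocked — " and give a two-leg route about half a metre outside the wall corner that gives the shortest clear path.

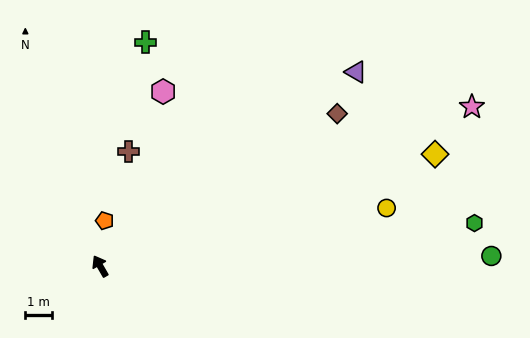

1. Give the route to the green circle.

turn right 119°, forward 14.9 m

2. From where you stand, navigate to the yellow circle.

turn right 109°, forward 11.1 m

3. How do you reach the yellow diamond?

turn right 102°, forward 13.4 m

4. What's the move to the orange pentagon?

turn right 36°, forward 1.7 m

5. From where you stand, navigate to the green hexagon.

turn right 113°, forward 14.3 m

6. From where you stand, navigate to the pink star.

turn right 97°, forward 15.3 m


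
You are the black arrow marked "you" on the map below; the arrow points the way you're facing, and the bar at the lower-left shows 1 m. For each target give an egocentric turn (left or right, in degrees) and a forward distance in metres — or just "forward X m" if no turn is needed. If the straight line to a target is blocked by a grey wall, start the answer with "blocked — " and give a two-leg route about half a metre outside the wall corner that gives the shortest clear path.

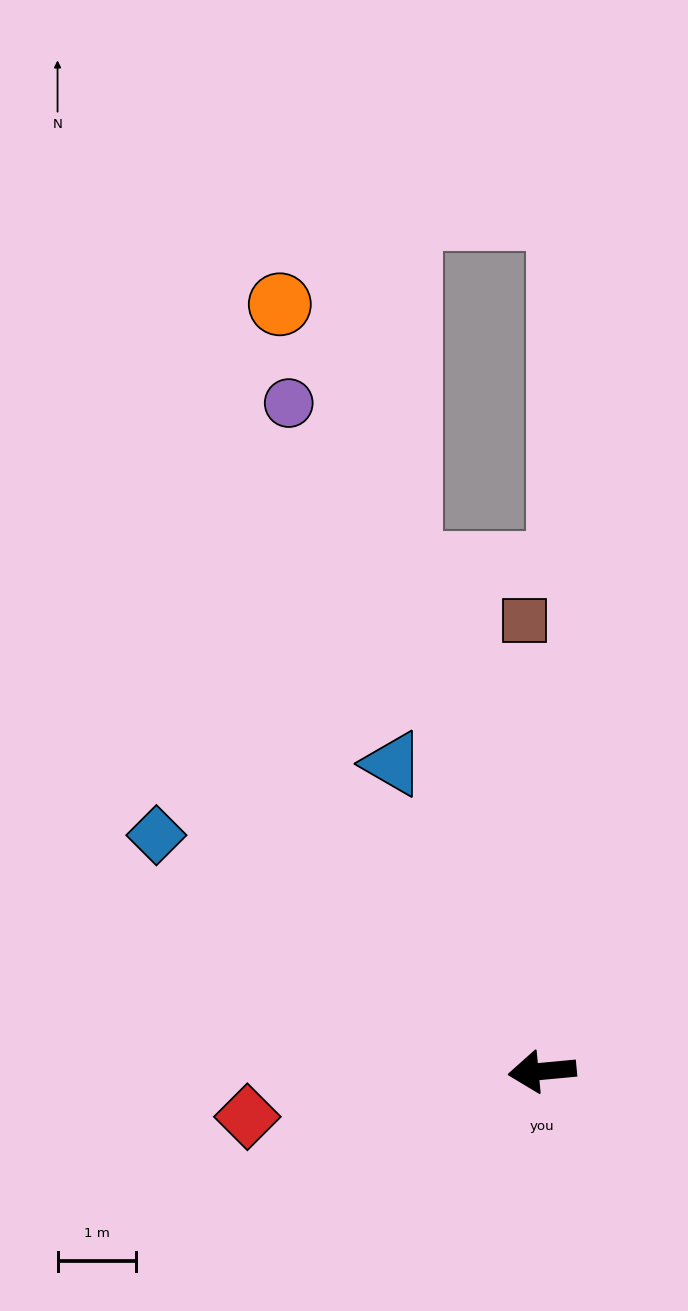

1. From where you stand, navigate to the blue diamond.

turn right 37°, forward 5.8 m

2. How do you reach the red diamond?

turn left 3°, forward 3.8 m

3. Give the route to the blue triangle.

turn right 69°, forward 4.4 m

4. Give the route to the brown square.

turn right 93°, forward 5.8 m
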